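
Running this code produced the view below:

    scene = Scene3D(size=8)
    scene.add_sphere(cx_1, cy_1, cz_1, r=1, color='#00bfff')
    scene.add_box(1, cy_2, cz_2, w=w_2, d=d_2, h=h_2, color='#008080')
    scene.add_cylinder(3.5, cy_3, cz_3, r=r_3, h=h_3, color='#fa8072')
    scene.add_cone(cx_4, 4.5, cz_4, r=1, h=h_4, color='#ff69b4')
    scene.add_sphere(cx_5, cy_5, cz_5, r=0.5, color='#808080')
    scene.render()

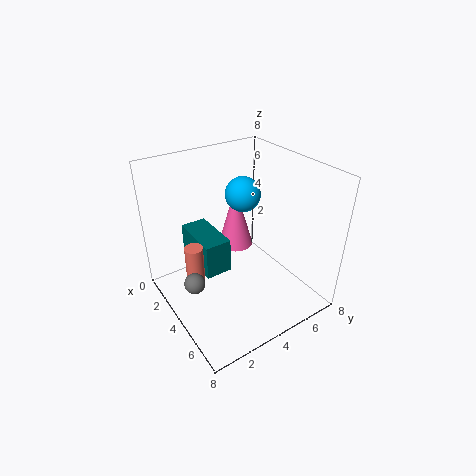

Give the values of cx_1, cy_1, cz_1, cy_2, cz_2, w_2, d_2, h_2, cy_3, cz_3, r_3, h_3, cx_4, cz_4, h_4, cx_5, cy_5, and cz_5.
cx_1 = 3; cy_1 = 5; cz_1 = 6; cy_2 = 2; cz_2 = 2; w_2 = 3; d_2 = 1.5; h_2 = 2; cy_3 = 1.5; cz_3 = 2; r_3 = 0.5; h_3 = 2; cx_4 = 3; cz_4 = 3; h_4 = 3.5; cx_5 = 5.5; cy_5 = 0.5; cz_5 = 3.5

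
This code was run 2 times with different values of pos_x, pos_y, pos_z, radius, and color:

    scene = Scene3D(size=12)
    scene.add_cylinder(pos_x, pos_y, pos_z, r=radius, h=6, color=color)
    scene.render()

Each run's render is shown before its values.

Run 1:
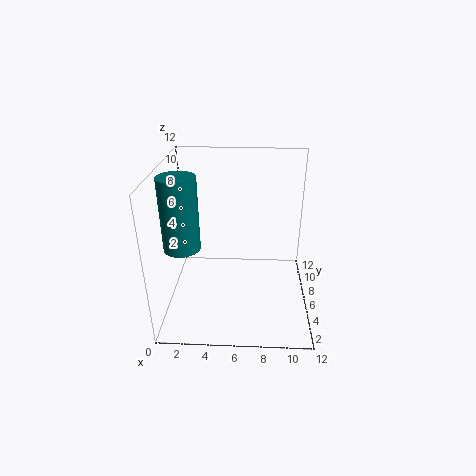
pos_x = 1.5
pos_y = 5
pos_z = 5.5
radius = 1.5
color = 'teal'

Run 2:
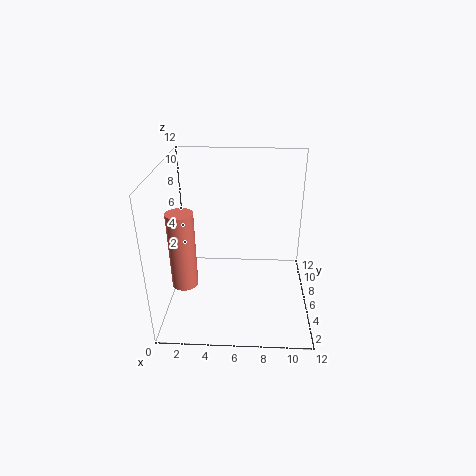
pos_x = 2
pos_y = 3
pos_z = 3.5
radius = 1
color = 'salmon'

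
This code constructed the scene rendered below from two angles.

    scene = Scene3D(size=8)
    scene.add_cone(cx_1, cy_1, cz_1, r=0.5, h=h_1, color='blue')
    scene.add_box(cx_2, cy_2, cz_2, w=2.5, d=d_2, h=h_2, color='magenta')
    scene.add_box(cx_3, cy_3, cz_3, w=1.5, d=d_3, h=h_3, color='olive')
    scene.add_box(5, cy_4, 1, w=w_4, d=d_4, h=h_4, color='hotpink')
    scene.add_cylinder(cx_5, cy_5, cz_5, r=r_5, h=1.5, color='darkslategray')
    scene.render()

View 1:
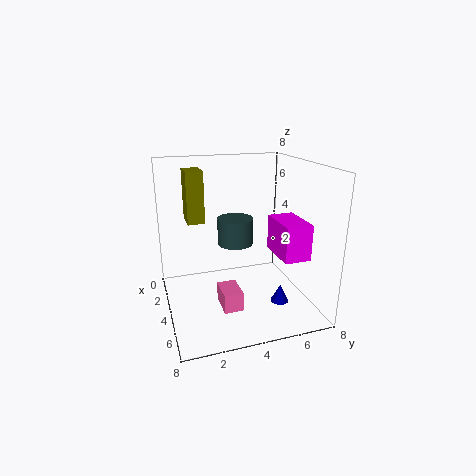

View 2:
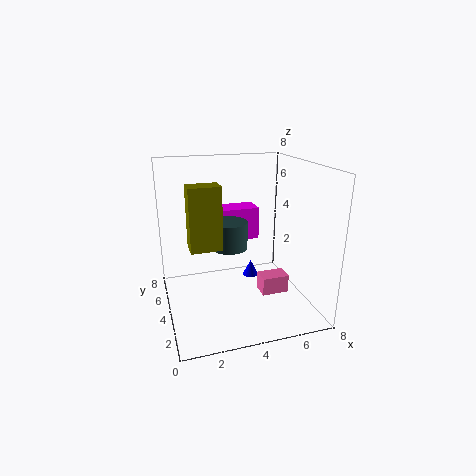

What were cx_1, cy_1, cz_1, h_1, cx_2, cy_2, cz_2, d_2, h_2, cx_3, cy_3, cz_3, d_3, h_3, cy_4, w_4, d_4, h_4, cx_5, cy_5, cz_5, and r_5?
cx_1 = 5.5
cy_1 = 6
cz_1 = 0.5
h_1 = 1
cx_2 = 3.5
cy_2 = 6
cz_2 = 3
d_2 = 1.5
h_2 = 2
cx_3 = 1
cy_3 = 1.5
cz_3 = 4.5
d_3 = 1
h_3 = 3
cy_4 = 2.5
w_4 = 1.5
d_4 = 1
h_4 = 1
cx_5 = 3.5
cy_5 = 4
cz_5 = 3.5
r_5 = 1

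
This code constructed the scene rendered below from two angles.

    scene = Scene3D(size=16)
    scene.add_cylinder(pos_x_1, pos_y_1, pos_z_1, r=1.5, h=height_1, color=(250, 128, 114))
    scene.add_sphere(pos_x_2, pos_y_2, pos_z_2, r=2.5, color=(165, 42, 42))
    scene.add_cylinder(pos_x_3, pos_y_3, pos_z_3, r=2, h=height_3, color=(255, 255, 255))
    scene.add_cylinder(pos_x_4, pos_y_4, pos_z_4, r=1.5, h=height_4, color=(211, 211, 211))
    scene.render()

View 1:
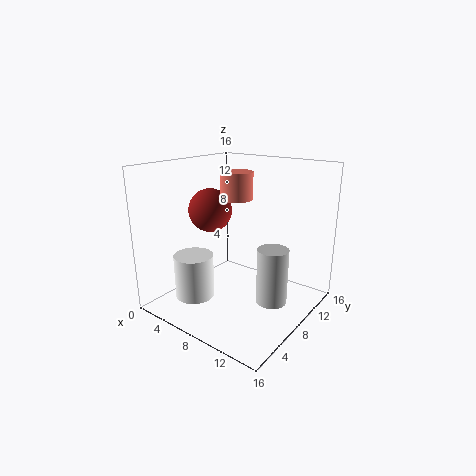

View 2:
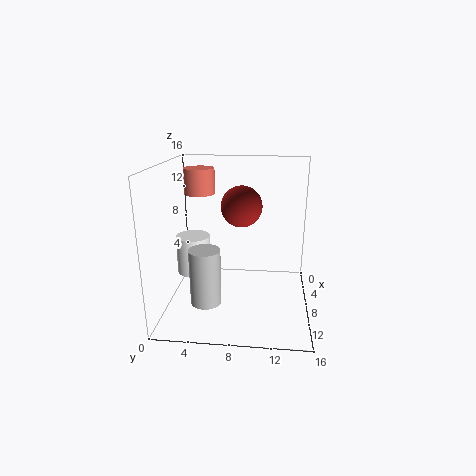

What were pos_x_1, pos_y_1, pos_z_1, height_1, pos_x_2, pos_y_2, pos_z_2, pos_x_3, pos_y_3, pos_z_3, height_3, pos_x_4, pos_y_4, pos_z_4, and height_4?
pos_x_1 = 10.5, pos_y_1 = 4.5, pos_z_1 = 13.5, height_1 = 2.5, pos_x_2 = 4, pos_y_2 = 8, pos_z_2 = 10.5, pos_x_3 = 6.5, pos_y_3 = 2.5, pos_z_3 = 3, height_3 = 4.5, pos_x_4 = 14, pos_y_4 = 5.5, pos_z_4 = 3.5, height_4 = 5.5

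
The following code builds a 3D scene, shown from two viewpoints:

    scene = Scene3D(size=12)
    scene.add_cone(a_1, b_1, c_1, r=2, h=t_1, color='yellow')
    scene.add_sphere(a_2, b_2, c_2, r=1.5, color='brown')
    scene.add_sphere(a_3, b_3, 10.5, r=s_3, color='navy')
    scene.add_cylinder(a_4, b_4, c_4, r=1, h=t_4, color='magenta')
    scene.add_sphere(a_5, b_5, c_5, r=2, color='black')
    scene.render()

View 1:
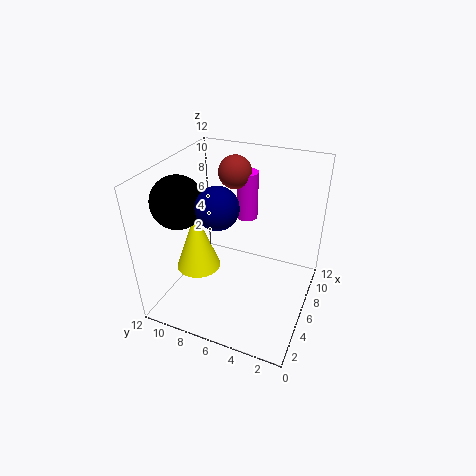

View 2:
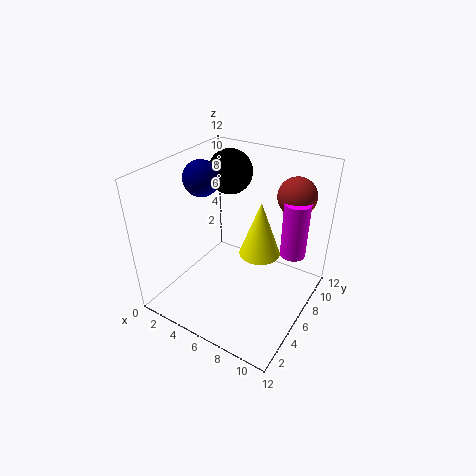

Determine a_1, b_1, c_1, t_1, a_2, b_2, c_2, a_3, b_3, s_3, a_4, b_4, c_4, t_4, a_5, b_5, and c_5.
a_1 = 6, b_1 = 10, c_1 = 2, t_1 = 5.5, a_2 = 10, b_2 = 8, c_2 = 10, a_3 = 2.5, b_3 = 6, s_3 = 1.5, a_4 = 10.5, b_4 = 7, c_4 = 5.5, t_4 = 4.5, a_5 = 3, b_5 = 9.5, c_5 = 10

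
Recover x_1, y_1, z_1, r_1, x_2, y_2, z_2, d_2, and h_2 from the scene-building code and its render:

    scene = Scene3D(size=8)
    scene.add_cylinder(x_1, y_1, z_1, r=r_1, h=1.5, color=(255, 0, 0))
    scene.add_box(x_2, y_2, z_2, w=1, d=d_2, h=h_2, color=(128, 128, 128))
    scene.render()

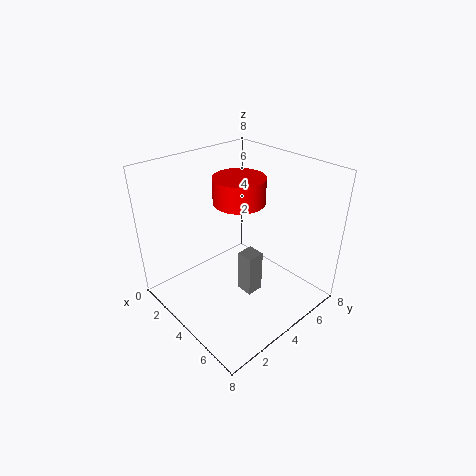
x_1 = 3, y_1 = 5, z_1 = 5.5, r_1 = 1.5, x_2 = 4, y_2 = 4, z_2 = 0.5, d_2 = 1, h_2 = 2.5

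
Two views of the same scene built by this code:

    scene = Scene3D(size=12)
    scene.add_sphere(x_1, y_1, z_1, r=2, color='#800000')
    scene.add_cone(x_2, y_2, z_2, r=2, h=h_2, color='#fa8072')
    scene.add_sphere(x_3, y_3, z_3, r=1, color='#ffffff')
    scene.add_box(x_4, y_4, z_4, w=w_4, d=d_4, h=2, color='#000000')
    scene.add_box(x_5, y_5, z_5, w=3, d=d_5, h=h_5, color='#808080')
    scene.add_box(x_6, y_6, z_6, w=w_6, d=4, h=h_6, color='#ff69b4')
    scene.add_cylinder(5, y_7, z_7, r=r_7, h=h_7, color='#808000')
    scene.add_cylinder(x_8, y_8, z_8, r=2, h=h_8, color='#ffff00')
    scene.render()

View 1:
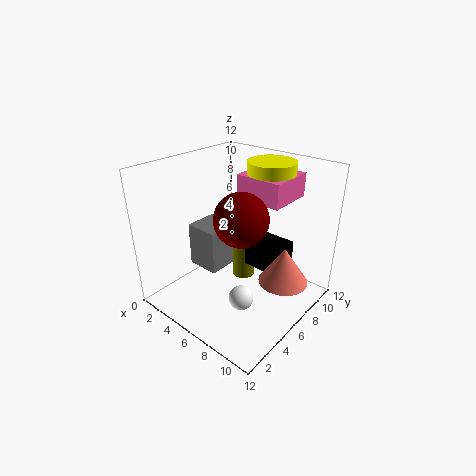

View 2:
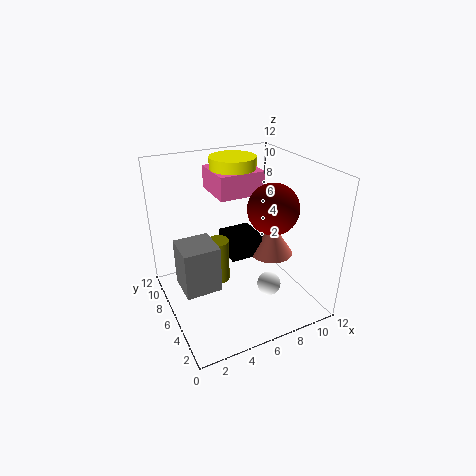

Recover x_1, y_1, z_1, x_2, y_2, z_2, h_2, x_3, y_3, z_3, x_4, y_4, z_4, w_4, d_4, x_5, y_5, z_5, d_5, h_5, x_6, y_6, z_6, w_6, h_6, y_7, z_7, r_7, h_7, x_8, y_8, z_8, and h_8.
x_1 = 8, y_1 = 4, z_1 = 9, x_2 = 10, y_2 = 7, z_2 = 3, h_2 = 3, x_3 = 8, y_3 = 4, z_3 = 2, x_4 = 6, y_4 = 7, z_4 = 3, w_4 = 3, d_4 = 3, x_5 = 1, y_5 = 5, z_5 = 2, d_5 = 3, h_5 = 4, x_6 = 5, y_6 = 7, z_6 = 9, w_6 = 4, h_6 = 2, y_7 = 8, z_7 = 1, r_7 = 1, h_7 = 4, x_8 = 7, y_8 = 9, z_8 = 9, h_8 = 3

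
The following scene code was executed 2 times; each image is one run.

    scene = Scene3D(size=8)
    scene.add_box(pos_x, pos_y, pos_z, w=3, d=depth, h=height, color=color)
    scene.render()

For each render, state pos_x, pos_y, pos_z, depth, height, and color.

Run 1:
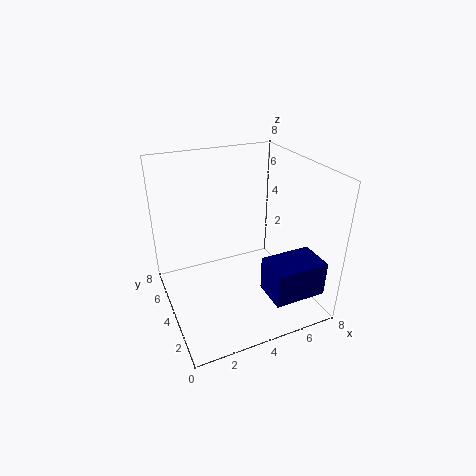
pos_x = 5; pos_y = 1; pos_z = 1; depth = 2; height = 2; color = 'navy'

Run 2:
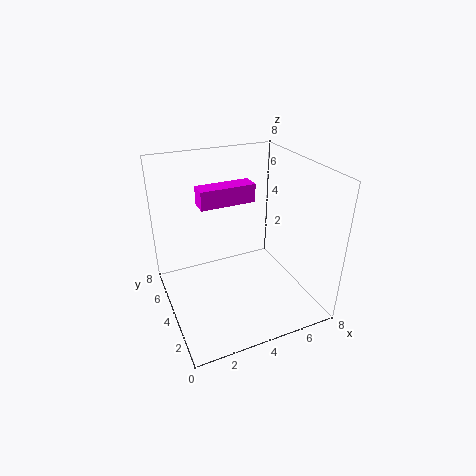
pos_x = 2; pos_y = 4; pos_z = 6; depth = 1; height = 1; color = 'magenta'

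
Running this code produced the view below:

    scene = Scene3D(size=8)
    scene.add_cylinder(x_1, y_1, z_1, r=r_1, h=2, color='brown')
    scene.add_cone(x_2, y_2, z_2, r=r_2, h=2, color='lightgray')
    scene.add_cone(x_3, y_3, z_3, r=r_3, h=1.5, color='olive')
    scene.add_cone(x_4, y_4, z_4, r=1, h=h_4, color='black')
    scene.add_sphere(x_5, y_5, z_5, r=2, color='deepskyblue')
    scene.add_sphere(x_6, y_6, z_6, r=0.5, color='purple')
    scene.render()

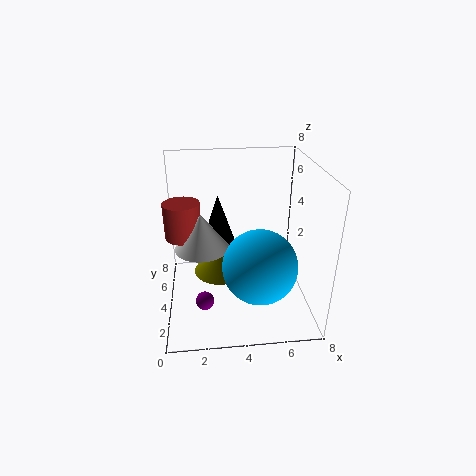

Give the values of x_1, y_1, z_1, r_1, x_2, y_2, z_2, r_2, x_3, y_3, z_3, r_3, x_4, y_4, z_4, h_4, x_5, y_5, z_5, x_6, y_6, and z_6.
x_1 = 1
y_1 = 4.5
z_1 = 4
r_1 = 1
x_2 = 2
y_2 = 4
z_2 = 3.5
r_2 = 1.5
x_3 = 3
y_3 = 4
z_3 = 2
r_3 = 1.5
x_4 = 3
y_4 = 5.5
z_4 = 3
h_4 = 3
x_5 = 5
y_5 = 2.5
z_5 = 3
x_6 = 2
y_6 = 2.5
z_6 = 1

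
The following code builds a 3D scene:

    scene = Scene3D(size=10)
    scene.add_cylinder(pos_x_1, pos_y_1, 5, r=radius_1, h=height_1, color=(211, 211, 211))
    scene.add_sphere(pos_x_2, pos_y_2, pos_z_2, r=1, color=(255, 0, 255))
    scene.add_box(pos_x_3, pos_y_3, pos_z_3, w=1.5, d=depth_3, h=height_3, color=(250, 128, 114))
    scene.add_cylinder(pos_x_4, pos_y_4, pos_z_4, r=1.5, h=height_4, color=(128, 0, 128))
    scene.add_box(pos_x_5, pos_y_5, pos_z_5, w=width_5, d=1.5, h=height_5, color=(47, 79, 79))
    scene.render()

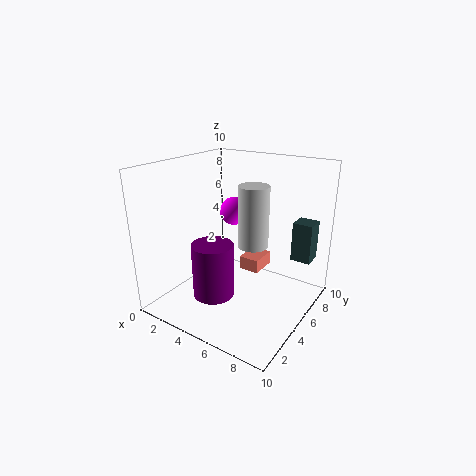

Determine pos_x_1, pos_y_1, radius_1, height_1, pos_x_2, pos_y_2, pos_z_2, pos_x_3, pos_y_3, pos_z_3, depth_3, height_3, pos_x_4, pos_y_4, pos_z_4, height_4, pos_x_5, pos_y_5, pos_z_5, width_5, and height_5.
pos_x_1 = 6.5; pos_y_1 = 4.5; radius_1 = 1; height_1 = 4; pos_x_2 = 4; pos_y_2 = 6; pos_z_2 = 6.5; pos_x_3 = 4.5; pos_y_3 = 6; pos_z_3 = 2; depth_3 = 2; height_3 = 1; pos_x_4 = 3.5; pos_y_4 = 4; pos_z_4 = 0.5; height_4 = 4; pos_x_5 = 7.5; pos_y_5 = 8.5; pos_z_5 = 2.5; width_5 = 1.5; height_5 = 3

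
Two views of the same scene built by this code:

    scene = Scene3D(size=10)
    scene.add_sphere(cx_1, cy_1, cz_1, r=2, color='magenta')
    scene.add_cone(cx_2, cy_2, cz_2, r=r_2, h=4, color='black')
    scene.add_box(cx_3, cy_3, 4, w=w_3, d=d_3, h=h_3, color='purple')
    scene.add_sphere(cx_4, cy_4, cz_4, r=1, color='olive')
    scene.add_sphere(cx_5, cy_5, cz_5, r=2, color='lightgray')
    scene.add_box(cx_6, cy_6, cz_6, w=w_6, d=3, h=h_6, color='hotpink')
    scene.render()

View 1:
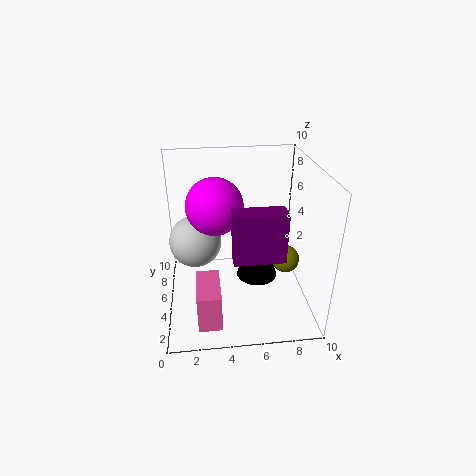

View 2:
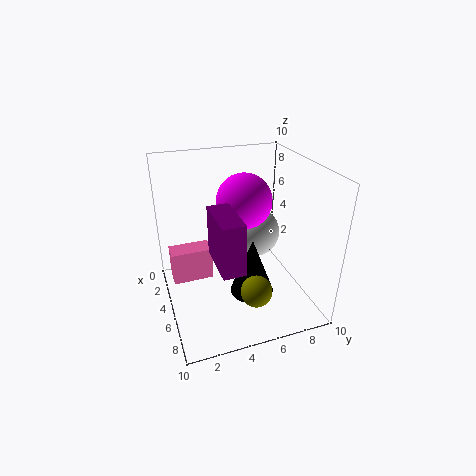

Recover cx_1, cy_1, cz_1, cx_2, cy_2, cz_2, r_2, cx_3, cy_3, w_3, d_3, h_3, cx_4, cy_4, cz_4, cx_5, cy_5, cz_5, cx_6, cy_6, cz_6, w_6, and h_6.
cx_1 = 3.5, cy_1 = 6, cz_1 = 7, cx_2 = 6.5, cy_2 = 5.5, cz_2 = 1.5, r_2 = 1.5, cx_3 = 4.5, cy_3 = 3, w_3 = 3.5, d_3 = 1.5, h_3 = 3.5, cx_4 = 8.5, cy_4 = 5, cz_4 = 3, cx_5 = 2, cy_5 = 7.5, cz_5 = 3.5, cx_6 = 2, cy_6 = 0.5, cz_6 = 1, w_6 = 1.5, h_6 = 2.5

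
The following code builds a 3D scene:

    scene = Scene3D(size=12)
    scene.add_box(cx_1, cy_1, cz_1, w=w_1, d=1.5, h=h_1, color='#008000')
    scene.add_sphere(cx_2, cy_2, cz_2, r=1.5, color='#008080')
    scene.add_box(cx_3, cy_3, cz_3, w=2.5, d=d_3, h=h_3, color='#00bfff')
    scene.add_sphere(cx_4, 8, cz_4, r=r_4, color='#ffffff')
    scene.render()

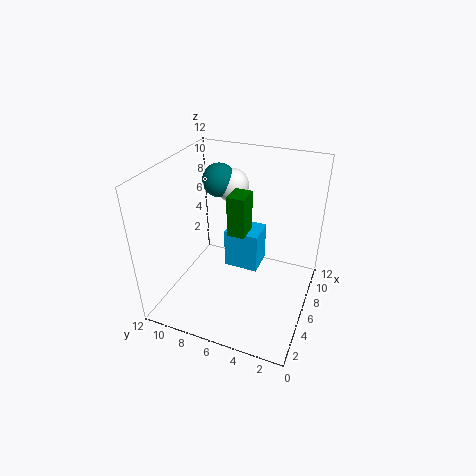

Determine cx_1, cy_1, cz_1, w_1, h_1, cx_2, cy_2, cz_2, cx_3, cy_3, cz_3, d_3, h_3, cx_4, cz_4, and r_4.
cx_1 = 6
cy_1 = 5.5
cz_1 = 6
w_1 = 2
h_1 = 3.5
cx_2 = 9
cy_2 = 9
cz_2 = 9.5
cx_3 = 6.5
cy_3 = 4.5
cz_3 = 2.5
d_3 = 3
h_3 = 3.5
cx_4 = 9.5
cz_4 = 9
r_4 = 1.5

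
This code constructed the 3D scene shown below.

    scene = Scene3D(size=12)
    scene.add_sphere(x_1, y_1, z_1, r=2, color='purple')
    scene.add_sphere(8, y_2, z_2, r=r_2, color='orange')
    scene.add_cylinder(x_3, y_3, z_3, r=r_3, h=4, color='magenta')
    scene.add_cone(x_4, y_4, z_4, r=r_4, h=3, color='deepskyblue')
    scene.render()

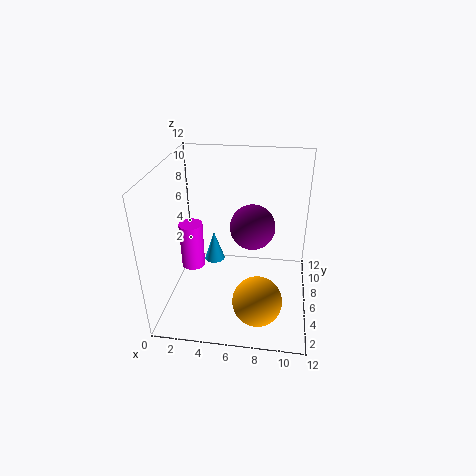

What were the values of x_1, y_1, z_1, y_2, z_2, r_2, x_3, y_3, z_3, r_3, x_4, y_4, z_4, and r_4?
x_1 = 7; y_1 = 8; z_1 = 6; y_2 = 3; z_2 = 2; r_2 = 2; x_3 = 2; y_3 = 6; z_3 = 3; r_3 = 1; x_4 = 3; y_4 = 10; z_4 = 1; r_4 = 1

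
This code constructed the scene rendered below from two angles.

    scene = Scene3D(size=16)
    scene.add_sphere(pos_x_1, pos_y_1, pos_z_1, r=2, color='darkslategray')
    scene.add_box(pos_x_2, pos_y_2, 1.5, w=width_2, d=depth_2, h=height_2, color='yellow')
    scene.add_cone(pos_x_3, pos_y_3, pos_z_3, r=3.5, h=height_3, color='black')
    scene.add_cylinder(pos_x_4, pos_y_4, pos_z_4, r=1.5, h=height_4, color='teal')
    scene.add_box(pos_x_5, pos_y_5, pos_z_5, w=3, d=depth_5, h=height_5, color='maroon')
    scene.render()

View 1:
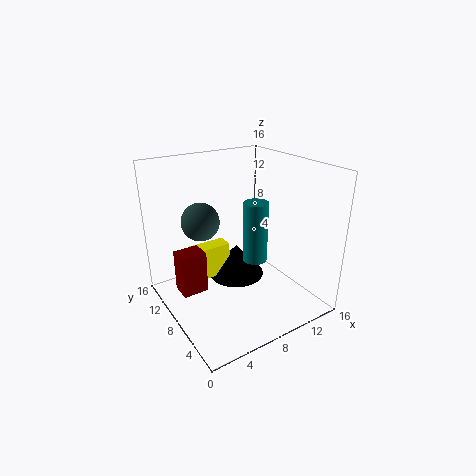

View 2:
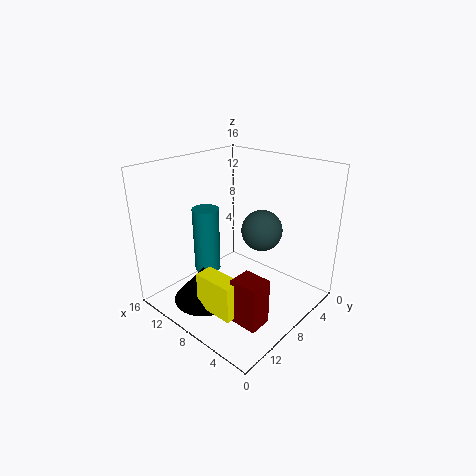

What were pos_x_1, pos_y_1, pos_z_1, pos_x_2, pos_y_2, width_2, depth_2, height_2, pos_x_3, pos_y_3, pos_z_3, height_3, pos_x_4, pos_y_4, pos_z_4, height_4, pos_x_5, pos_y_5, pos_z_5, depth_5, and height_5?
pos_x_1 = 4; pos_y_1 = 9; pos_z_1 = 10.5; pos_x_2 = 4.5; pos_y_2 = 11.5; width_2 = 4.5; depth_2 = 2; height_2 = 4; pos_x_3 = 10; pos_y_3 = 11.5; pos_z_3 = 1; height_3 = 4; pos_x_4 = 11.5; pos_y_4 = 9.5; pos_z_4 = 3.5; height_4 = 7.5; pos_x_5 = 2; pos_y_5 = 10; pos_z_5 = 1; depth_5 = 2.5; height_5 = 5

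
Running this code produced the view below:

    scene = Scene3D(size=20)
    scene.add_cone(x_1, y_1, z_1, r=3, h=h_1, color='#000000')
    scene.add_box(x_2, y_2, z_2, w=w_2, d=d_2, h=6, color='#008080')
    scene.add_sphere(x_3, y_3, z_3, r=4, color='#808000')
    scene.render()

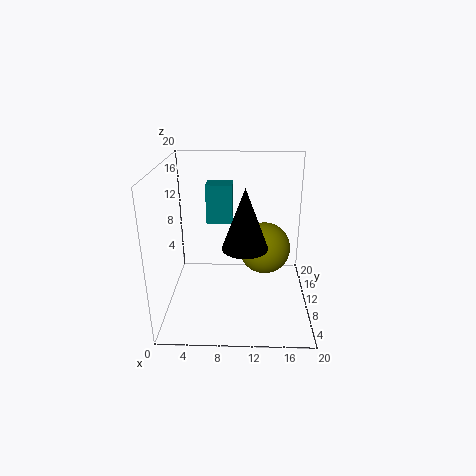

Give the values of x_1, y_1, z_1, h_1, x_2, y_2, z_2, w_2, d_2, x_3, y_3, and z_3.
x_1 = 11, y_1 = 7, z_1 = 10, h_1 = 8, x_2 = 5, y_2 = 15, z_2 = 10, w_2 = 4, d_2 = 3, x_3 = 14, y_3 = 15, z_3 = 6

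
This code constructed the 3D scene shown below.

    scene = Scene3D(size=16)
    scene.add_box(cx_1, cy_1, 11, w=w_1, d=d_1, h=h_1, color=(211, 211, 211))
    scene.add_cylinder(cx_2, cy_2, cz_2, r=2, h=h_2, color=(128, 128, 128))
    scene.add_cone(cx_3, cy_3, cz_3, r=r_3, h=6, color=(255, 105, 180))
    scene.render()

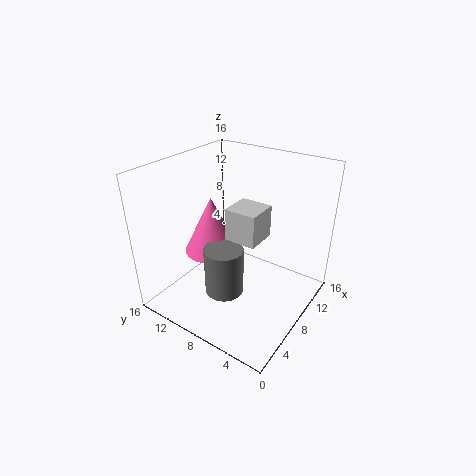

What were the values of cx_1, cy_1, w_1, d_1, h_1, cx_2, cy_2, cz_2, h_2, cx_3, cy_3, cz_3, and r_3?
cx_1 = 3, cy_1 = 3, w_1 = 3, d_1 = 3, h_1 = 3, cx_2 = 4, cy_2 = 7, cz_2 = 4, h_2 = 5, cx_3 = 6, cy_3 = 10, cz_3 = 7, r_3 = 3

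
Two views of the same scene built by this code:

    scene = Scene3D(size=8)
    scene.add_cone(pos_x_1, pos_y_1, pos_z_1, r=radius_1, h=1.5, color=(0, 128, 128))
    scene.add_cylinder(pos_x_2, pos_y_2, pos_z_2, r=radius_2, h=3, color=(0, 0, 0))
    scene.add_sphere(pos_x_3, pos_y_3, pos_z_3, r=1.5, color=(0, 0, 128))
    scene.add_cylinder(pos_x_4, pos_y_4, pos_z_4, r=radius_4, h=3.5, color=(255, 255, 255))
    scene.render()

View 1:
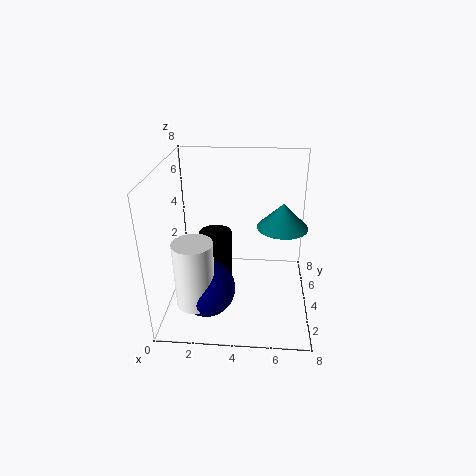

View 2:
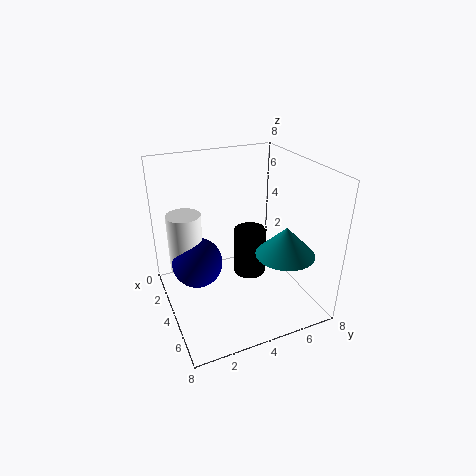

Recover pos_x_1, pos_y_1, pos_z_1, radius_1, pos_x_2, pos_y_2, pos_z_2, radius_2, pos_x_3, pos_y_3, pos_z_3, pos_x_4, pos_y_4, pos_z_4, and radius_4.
pos_x_1 = 6.5; pos_y_1 = 5.5; pos_z_1 = 4; radius_1 = 1.5; pos_x_2 = 2.5; pos_y_2 = 5.5; pos_z_2 = 0.5; radius_2 = 1; pos_x_3 = 2.5; pos_y_3 = 2; pos_z_3 = 2; pos_x_4 = 2; pos_y_4 = 1.5; pos_z_4 = 1.5; radius_4 = 1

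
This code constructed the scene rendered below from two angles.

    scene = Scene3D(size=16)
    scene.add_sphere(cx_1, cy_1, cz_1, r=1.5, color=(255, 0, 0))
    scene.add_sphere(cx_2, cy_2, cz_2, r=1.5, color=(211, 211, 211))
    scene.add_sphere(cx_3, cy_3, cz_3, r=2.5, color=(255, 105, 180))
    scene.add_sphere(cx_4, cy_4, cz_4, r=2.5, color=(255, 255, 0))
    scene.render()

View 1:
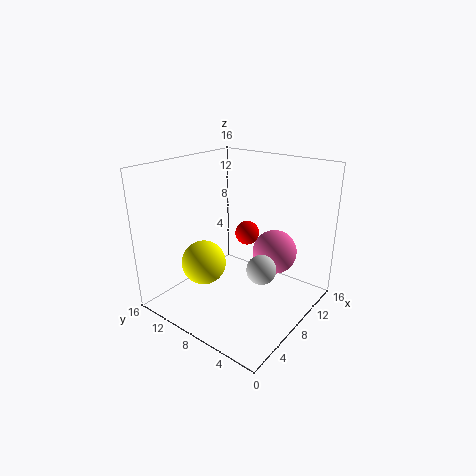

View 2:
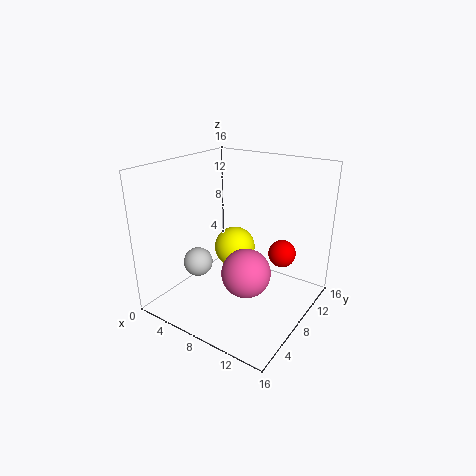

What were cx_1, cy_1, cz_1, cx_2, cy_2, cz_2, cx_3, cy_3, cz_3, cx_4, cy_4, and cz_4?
cx_1 = 12.5; cy_1 = 10; cz_1 = 6.5; cx_2 = 6; cy_2 = 3.5; cz_2 = 6.5; cx_3 = 11; cy_3 = 5; cz_3 = 6; cx_4 = 5.5; cy_4 = 11; cz_4 = 5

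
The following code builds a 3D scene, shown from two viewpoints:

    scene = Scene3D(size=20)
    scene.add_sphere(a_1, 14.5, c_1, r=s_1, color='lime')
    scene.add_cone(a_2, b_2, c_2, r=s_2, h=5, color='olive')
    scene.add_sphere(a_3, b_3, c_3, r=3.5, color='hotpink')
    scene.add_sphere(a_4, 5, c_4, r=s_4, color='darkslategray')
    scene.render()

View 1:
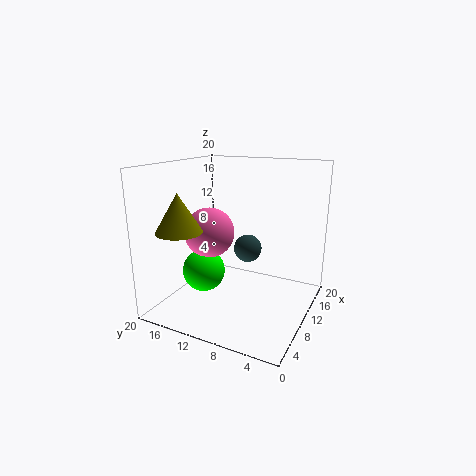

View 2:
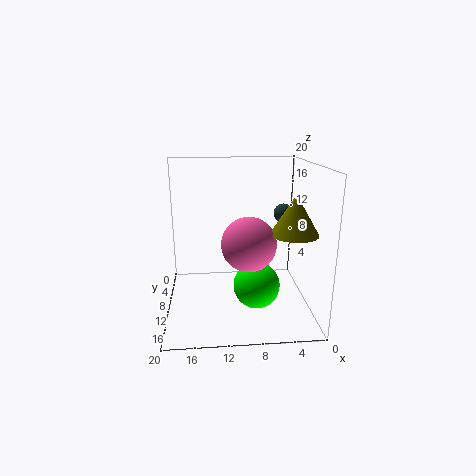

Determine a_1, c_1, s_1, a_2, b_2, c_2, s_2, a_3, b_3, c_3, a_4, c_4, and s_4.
a_1 = 8; c_1 = 5; s_1 = 3; a_2 = 3.5; b_2 = 15; c_2 = 12; s_2 = 3; a_3 = 9; b_3 = 14; c_3 = 10.5; a_4 = 2.5; c_4 = 12; s_4 = 1.5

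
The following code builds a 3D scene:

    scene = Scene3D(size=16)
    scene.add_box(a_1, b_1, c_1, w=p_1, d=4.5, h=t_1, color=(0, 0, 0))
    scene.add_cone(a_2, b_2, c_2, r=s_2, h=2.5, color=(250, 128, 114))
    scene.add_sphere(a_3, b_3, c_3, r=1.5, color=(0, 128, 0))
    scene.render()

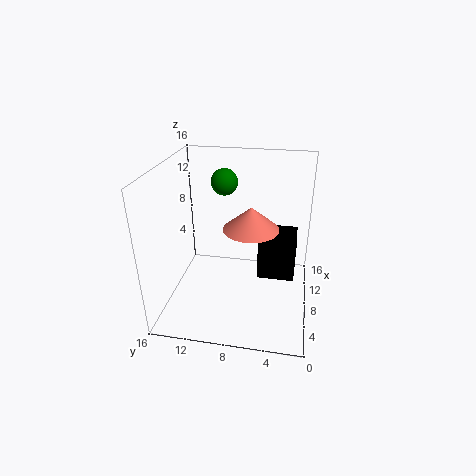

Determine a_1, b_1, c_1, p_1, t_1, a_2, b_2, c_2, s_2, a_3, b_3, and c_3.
a_1 = 10; b_1 = 1.5; c_1 = 1.5; p_1 = 5; t_1 = 5; a_2 = 7.5; b_2 = 6.5; c_2 = 9.5; s_2 = 3; a_3 = 10.5; b_3 = 10; c_3 = 13.5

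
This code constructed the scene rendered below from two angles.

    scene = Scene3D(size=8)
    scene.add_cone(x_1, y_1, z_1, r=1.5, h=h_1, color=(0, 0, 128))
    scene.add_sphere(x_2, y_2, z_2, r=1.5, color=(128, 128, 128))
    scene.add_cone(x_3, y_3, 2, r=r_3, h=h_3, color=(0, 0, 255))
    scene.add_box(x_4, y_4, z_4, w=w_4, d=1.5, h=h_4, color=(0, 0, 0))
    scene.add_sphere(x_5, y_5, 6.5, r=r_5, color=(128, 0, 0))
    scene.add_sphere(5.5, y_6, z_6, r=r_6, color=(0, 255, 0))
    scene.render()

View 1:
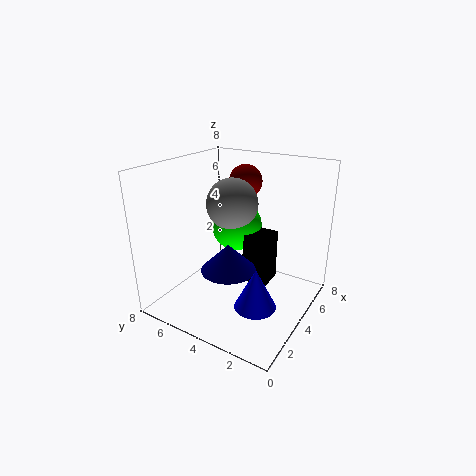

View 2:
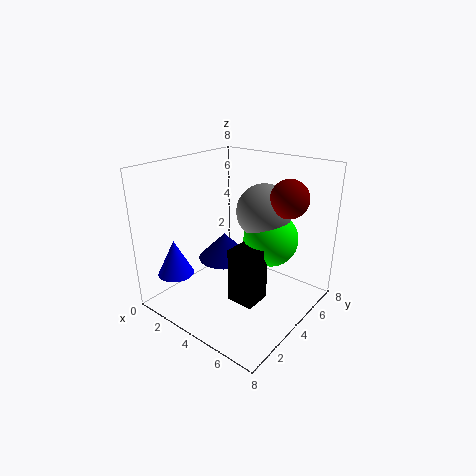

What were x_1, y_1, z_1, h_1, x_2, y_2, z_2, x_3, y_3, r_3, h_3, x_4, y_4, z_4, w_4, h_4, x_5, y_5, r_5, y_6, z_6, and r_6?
x_1 = 3
y_1 = 4
z_1 = 2.5
h_1 = 1.5
x_2 = 5
y_2 = 5
z_2 = 5.5
x_3 = 1.5
y_3 = 1.5
r_3 = 1
h_3 = 2
x_4 = 4.5
y_4 = 2.5
z_4 = 1
w_4 = 1.5
h_4 = 3
x_5 = 6.5
y_5 = 5
r_5 = 1
y_6 = 5
z_6 = 4
r_6 = 1.5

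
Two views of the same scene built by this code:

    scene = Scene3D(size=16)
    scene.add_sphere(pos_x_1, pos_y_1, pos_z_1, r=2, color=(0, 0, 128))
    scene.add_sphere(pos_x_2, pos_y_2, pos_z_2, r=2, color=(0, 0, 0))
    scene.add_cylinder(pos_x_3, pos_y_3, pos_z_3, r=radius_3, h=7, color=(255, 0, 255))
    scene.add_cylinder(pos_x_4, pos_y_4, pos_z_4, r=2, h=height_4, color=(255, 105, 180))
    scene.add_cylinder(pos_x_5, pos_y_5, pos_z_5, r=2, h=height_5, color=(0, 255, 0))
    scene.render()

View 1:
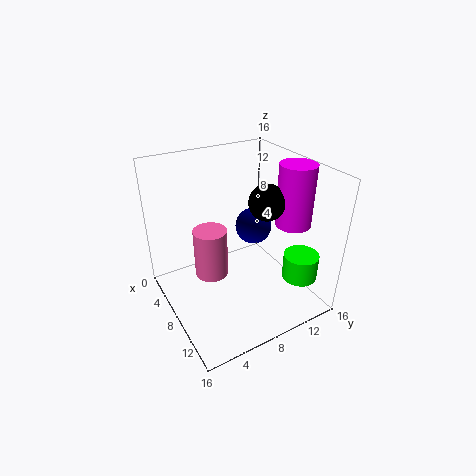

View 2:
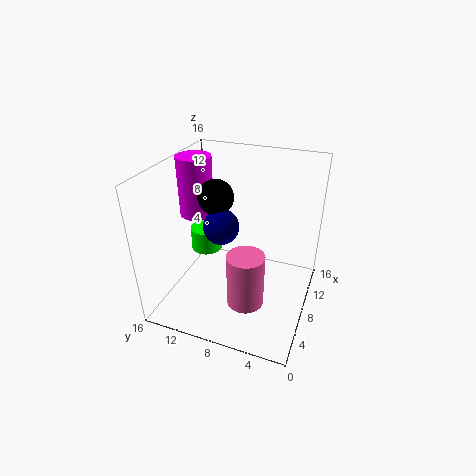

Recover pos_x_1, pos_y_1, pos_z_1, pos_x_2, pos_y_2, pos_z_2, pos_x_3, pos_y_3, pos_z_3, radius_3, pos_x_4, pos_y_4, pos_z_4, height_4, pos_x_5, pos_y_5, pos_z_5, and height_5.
pos_x_1 = 8, pos_y_1 = 10, pos_z_1 = 9, pos_x_2 = 9, pos_y_2 = 11, pos_z_2 = 12, pos_x_3 = 10, pos_y_3 = 14, pos_z_3 = 9, radius_3 = 2, pos_x_4 = 5, pos_y_4 = 6, pos_z_4 = 2, height_4 = 6, pos_x_5 = 12, pos_y_5 = 14, pos_z_5 = 3, height_5 = 3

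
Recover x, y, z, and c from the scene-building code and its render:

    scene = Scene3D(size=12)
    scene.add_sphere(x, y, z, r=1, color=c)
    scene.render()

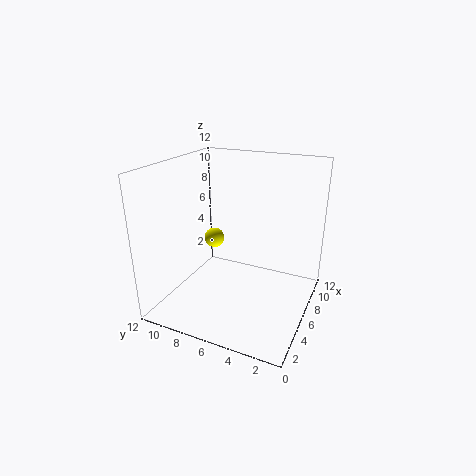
x = 10; y = 10.5; z = 3.5; c = 'yellow'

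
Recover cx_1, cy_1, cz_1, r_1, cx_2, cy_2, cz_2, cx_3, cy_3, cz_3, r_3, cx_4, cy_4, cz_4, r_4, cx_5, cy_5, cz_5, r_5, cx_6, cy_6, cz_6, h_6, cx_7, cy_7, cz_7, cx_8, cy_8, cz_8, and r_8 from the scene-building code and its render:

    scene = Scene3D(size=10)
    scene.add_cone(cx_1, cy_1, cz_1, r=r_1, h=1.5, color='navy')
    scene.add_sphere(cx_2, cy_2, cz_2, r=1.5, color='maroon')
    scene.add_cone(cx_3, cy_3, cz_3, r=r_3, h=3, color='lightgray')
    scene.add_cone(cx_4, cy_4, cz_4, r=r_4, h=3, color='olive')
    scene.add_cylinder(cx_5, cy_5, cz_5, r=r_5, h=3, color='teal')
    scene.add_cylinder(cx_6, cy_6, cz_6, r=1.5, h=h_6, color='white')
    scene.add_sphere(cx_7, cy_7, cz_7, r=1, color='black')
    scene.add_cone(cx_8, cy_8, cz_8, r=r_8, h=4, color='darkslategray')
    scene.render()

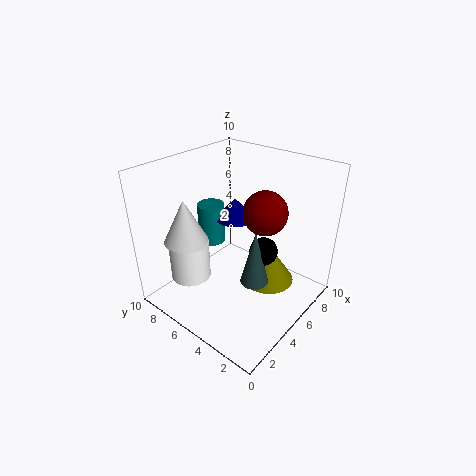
cx_1 = 6.5, cy_1 = 6.5, cz_1 = 5.5, r_1 = 1.5, cx_2 = 6, cy_2 = 3.5, cz_2 = 7, cx_3 = 2.5, cy_3 = 7.5, cz_3 = 5, r_3 = 1.5, cx_4 = 7.5, cy_4 = 4, cz_4 = 0.5, r_4 = 2, cx_5 = 5.5, cy_5 = 8, cz_5 = 3.5, r_5 = 1, cx_6 = 3.5, cy_6 = 8.5, cz_6 = 1, h_6 = 3, cx_7 = 6, cy_7 = 3.5, cz_7 = 4, cx_8 = 5, cy_8 = 3.5, cz_8 = 2, r_8 = 1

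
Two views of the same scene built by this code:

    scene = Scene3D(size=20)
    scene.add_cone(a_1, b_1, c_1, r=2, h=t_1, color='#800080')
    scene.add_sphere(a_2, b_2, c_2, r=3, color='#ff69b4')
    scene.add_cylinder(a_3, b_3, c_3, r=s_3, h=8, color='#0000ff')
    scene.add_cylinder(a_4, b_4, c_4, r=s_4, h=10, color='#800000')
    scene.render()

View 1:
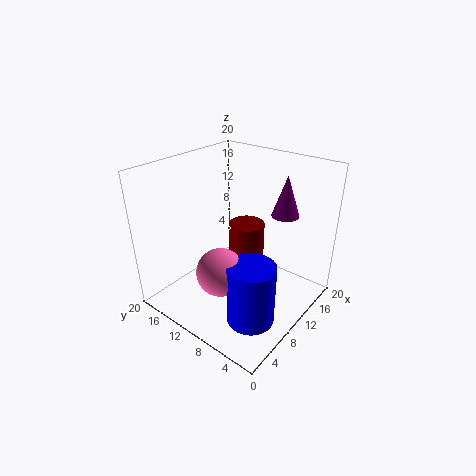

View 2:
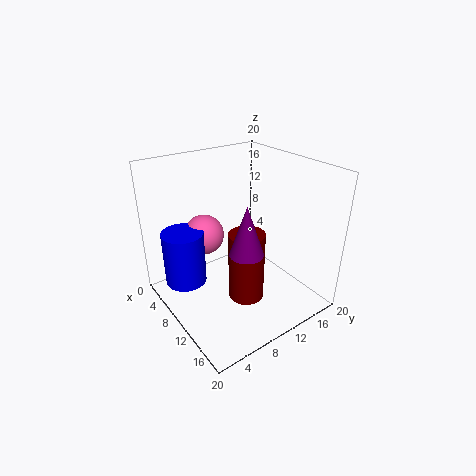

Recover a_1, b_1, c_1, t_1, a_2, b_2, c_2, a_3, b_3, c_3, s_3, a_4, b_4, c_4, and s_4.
a_1 = 16.5
b_1 = 6.5
c_1 = 12
t_1 = 6
a_2 = 4
b_2 = 8
c_2 = 8.5
a_3 = 5
b_3 = 4
c_3 = 2.5
s_3 = 3
a_4 = 12
b_4 = 10
c_4 = 1.5
s_4 = 2.5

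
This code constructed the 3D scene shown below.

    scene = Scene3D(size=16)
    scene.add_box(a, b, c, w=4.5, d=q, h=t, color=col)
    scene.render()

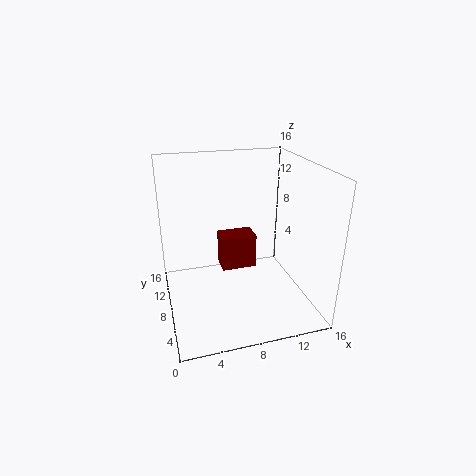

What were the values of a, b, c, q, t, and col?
a = 7.25; b = 12.25; c = 1.25; q = 3; t = 4.5; col = 'maroon'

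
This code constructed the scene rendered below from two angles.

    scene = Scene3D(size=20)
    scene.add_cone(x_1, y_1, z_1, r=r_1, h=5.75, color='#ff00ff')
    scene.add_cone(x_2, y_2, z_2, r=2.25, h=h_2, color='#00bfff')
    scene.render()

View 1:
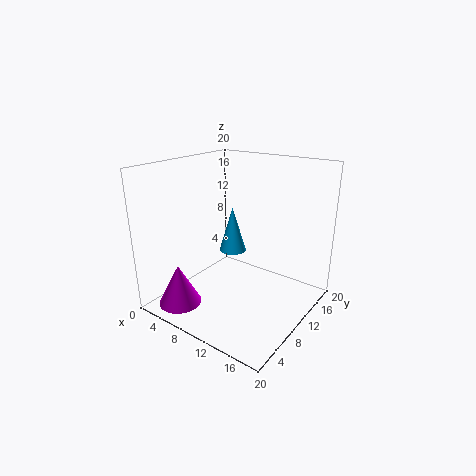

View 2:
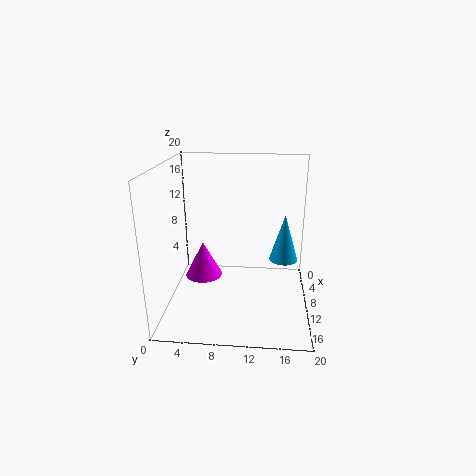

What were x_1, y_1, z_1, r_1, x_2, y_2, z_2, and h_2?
x_1 = 4.25; y_1 = 3.75; z_1 = 0.75; r_1 = 3; x_2 = 4; y_2 = 16.75; z_2 = 4; h_2 = 7.5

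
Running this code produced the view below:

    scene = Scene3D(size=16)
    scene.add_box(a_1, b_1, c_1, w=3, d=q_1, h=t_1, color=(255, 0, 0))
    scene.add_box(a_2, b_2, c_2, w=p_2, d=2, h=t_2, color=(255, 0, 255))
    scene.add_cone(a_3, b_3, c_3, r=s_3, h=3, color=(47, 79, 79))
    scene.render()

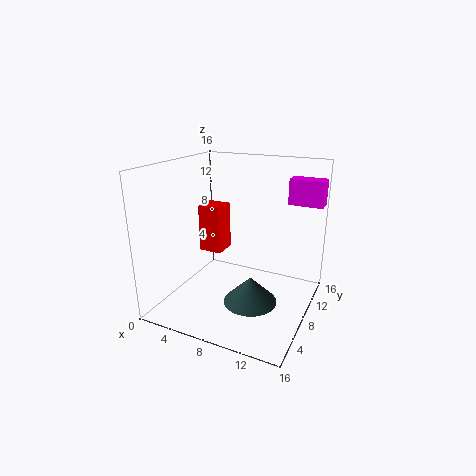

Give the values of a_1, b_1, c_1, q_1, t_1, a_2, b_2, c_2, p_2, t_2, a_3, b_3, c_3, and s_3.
a_1 = 1, b_1 = 11, c_1 = 4, q_1 = 3, t_1 = 6, a_2 = 12, b_2 = 13, c_2 = 11, p_2 = 4, t_2 = 3, a_3 = 10, b_3 = 7, c_3 = 1, s_3 = 3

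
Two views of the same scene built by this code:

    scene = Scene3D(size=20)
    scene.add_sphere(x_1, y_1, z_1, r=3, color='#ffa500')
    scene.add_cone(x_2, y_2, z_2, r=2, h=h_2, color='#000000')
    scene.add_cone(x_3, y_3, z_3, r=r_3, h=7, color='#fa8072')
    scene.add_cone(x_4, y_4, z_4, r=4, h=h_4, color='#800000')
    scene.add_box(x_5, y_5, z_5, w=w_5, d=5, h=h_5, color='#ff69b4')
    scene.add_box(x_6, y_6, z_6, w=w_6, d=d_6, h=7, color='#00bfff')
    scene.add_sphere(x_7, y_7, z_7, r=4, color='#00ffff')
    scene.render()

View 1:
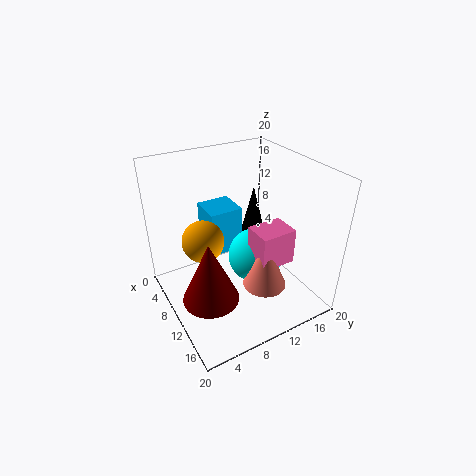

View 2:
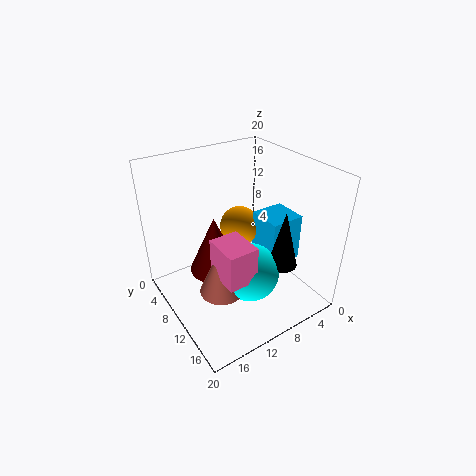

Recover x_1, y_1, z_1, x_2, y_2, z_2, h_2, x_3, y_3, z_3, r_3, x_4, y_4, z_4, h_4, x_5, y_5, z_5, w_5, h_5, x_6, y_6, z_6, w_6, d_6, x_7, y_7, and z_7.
x_1 = 7
y_1 = 6
z_1 = 9
x_2 = 6
y_2 = 15
z_2 = 7
h_2 = 8
x_3 = 14
y_3 = 12
z_3 = 4
r_3 = 3
x_4 = 11
y_4 = 5
z_4 = 2
h_4 = 9
x_5 = 11
y_5 = 11
z_5 = 7
w_5 = 4
h_5 = 5
x_6 = 1
y_6 = 8
z_6 = 5
w_6 = 5
d_6 = 5
x_7 = 10
y_7 = 13
z_7 = 6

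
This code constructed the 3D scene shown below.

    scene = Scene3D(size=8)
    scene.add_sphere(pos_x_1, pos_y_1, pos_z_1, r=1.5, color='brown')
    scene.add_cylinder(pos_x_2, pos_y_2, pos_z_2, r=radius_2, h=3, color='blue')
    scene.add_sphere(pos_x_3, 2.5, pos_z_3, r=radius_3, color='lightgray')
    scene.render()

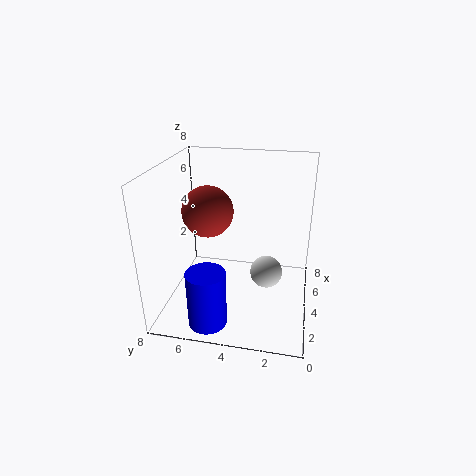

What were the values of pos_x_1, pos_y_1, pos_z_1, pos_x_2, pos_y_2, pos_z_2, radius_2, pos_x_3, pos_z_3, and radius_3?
pos_x_1 = 5, pos_y_1 = 6, pos_z_1 = 5, pos_x_2 = 1, pos_y_2 = 5, pos_z_2 = 0.5, radius_2 = 1, pos_x_3 = 5.5, pos_z_3 = 1, radius_3 = 1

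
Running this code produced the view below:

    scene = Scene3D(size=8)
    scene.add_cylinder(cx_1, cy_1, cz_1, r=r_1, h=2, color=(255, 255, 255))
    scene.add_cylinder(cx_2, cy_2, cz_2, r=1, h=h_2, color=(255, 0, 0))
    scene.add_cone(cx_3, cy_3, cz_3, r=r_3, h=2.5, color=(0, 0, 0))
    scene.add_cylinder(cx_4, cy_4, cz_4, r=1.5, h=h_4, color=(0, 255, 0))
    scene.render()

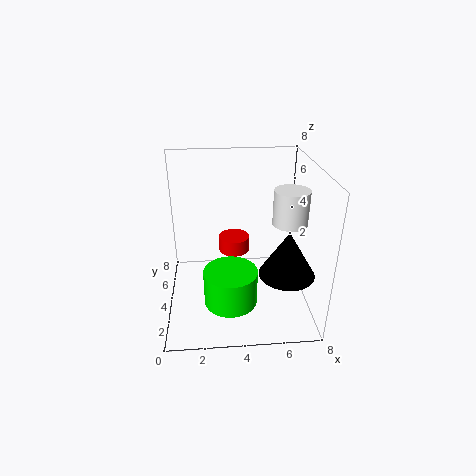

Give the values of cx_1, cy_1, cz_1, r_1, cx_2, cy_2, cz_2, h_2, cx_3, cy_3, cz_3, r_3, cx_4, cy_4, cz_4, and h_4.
cx_1 = 7; cy_1 = 4.5; cz_1 = 4.5; r_1 = 1; cx_2 = 4; cy_2 = 7; cz_2 = 1.5; h_2 = 1; cx_3 = 6.5; cy_3 = 2.5; cz_3 = 2.5; r_3 = 1.5; cx_4 = 3.5; cy_4 = 3; cz_4 = 0.5; h_4 = 2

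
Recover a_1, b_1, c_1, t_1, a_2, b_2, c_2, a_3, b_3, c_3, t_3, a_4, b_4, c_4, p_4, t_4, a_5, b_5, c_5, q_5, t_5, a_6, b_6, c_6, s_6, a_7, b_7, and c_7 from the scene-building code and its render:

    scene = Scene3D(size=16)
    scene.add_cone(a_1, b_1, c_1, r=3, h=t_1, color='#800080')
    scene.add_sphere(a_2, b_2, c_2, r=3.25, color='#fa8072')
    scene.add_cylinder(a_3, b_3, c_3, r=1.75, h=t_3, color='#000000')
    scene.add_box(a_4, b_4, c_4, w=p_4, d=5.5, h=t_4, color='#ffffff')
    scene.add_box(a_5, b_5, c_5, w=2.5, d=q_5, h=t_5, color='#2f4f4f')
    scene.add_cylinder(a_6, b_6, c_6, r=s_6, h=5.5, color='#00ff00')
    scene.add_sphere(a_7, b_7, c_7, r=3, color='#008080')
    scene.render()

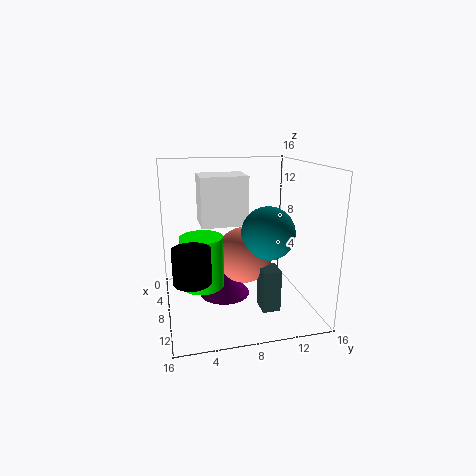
a_1 = 6.25
b_1 = 6.75
c_1 = 0.5
t_1 = 3.5
a_2 = 7
b_2 = 9
c_2 = 5.5
a_3 = 14
b_3 = 2.25
c_3 = 6.25
t_3 = 3.25
a_4 = 2
b_4 = 4.25
c_4 = 8.75
p_4 = 4.25
t_4 = 5.75
a_5 = 9
b_5 = 10
c_5 = 0.25
q_5 = 2
t_5 = 4.75
a_6 = 9.5
b_6 = 3.75
c_6 = 3.5
s_6 = 2.25
a_7 = 8.75
b_7 = 11.25
c_7 = 8.5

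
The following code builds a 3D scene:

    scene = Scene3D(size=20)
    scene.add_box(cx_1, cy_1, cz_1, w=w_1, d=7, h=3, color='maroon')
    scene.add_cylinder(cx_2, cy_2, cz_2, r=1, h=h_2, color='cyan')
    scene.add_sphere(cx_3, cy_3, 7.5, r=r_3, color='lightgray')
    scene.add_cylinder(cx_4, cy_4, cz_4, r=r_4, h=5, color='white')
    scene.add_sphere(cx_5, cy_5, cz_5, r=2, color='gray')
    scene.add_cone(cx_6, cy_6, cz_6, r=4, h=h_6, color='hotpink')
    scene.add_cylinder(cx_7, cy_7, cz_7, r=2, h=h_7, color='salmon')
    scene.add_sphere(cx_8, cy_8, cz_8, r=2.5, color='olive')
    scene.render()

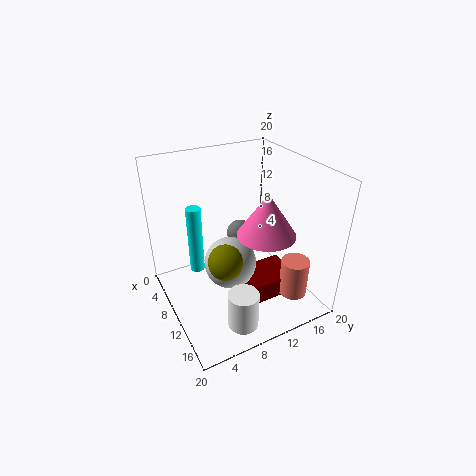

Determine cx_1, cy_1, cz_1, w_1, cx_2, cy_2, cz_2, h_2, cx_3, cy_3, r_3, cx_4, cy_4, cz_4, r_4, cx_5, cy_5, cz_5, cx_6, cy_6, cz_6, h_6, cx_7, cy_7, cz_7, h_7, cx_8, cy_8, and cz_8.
cx_1 = 9, cy_1 = 10.5, cz_1 = 1, w_1 = 5.5, cx_2 = 8, cy_2 = 4.5, cz_2 = 5.5, h_2 = 9.5, cx_3 = 11.5, cy_3 = 8, r_3 = 3.5, cx_4 = 17, cy_4 = 7, cz_4 = 1.5, r_4 = 2, cx_5 = 6, cy_5 = 12.5, cz_5 = 8, cx_6 = 12.5, cy_6 = 13, cz_6 = 11, h_6 = 6, cx_7 = 15, cy_7 = 16.5, cz_7 = 1.5, h_7 = 5.5, cx_8 = 12.5, cy_8 = 7, cz_8 = 8.5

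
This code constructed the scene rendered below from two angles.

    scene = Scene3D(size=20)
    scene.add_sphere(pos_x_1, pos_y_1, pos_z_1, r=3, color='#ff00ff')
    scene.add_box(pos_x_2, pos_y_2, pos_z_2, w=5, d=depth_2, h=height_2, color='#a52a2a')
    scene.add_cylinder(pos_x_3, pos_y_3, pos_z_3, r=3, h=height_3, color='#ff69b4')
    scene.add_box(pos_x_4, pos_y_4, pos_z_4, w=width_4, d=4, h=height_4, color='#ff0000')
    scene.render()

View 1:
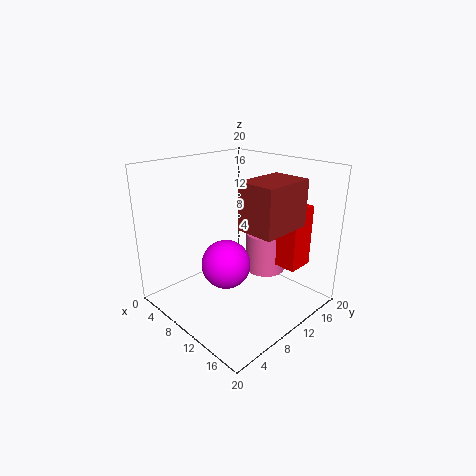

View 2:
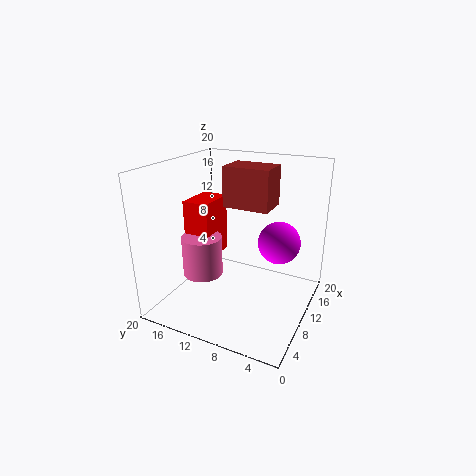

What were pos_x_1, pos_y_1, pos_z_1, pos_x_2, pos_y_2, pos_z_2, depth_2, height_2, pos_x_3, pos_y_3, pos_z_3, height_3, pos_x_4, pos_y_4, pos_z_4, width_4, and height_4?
pos_x_1 = 13, pos_y_1 = 5, pos_z_1 = 9, pos_x_2 = 13, pos_y_2 = 7, pos_z_2 = 13, depth_2 = 7, height_2 = 6, pos_x_3 = 10, pos_y_3 = 16, pos_z_3 = 3, height_3 = 6, pos_x_4 = 10, pos_y_4 = 15, pos_z_4 = 5, width_4 = 6, height_4 = 9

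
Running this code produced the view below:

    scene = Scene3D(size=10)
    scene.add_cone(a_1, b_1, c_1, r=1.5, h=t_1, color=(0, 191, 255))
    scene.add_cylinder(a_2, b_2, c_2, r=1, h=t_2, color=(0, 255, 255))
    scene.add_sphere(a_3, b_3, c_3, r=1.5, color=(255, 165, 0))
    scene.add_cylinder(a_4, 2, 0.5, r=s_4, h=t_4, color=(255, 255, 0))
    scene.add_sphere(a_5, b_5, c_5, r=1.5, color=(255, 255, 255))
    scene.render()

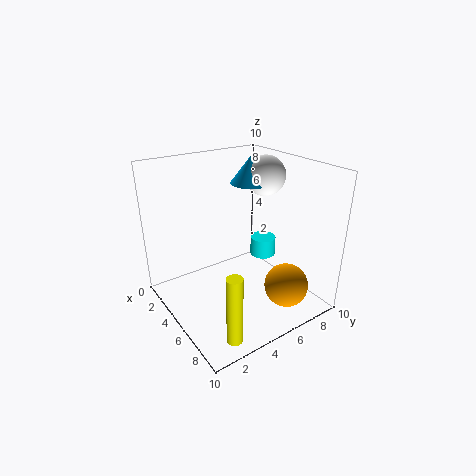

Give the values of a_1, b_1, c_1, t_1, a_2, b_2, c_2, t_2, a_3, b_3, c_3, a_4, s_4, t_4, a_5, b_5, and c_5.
a_1 = 3
b_1 = 7.5
c_1 = 8
t_1 = 2
a_2 = 3.5
b_2 = 8.5
c_2 = 2
t_2 = 1.5
a_3 = 8
b_3 = 7
c_3 = 2
a_4 = 9
s_4 = 0.5
t_4 = 4.5
a_5 = 3.5
b_5 = 8.5
c_5 = 8.5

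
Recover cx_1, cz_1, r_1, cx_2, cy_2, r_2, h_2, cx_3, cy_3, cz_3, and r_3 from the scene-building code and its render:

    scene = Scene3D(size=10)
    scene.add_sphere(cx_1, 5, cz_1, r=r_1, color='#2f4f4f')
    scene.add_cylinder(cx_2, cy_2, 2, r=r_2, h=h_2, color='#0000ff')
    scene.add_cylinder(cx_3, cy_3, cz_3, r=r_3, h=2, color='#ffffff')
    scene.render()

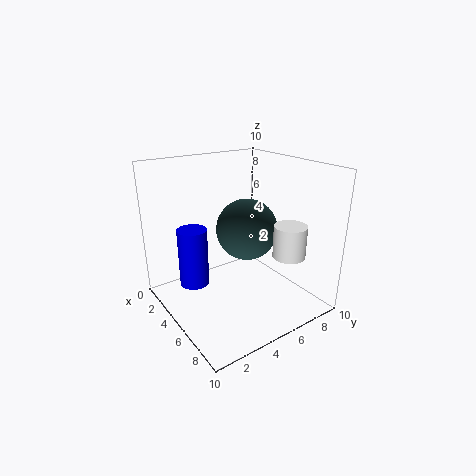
cx_1 = 6
cz_1 = 6
r_1 = 2
cx_2 = 4
cy_2 = 2
r_2 = 1
h_2 = 4
cx_3 = 9
cy_3 = 6
cz_3 = 5
r_3 = 1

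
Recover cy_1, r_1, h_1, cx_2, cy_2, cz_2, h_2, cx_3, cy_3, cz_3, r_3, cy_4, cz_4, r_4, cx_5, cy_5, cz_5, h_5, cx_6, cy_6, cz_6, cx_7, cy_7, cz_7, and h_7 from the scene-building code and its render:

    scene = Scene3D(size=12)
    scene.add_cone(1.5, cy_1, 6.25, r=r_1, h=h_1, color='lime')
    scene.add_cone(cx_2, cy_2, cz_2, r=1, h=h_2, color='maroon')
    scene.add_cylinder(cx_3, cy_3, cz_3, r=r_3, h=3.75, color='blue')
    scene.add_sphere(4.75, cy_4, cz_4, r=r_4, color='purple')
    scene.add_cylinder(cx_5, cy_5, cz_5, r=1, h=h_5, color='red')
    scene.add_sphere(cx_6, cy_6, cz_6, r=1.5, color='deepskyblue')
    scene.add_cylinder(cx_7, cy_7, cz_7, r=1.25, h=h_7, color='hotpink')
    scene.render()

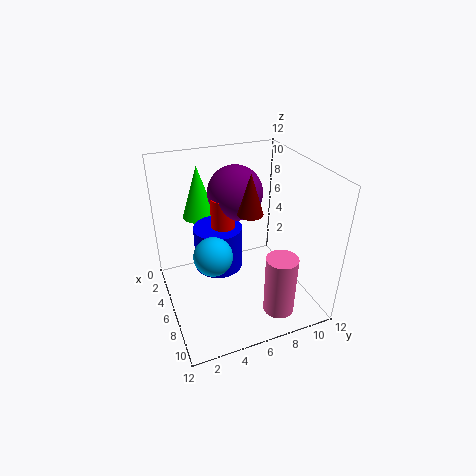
cy_1 = 4; r_1 = 1.5; h_1 = 4.75; cx_2 = 7.25; cy_2 = 6.5; cz_2 = 8.75; h_2 = 3.25; cx_3 = 5.25; cy_3 = 4.5; cz_3 = 3.25; r_3 = 2; cy_4 = 6.25; cz_4 = 9.5; r_4 = 2.25; cx_5 = 5.25; cy_5 = 5; cz_5 = 5.75; h_5 = 3.75; cx_6 = 7.75; cy_6 = 3.25; cz_6 = 6; cx_7 = 10; cy_7 = 8; cz_7 = 1; h_7 = 5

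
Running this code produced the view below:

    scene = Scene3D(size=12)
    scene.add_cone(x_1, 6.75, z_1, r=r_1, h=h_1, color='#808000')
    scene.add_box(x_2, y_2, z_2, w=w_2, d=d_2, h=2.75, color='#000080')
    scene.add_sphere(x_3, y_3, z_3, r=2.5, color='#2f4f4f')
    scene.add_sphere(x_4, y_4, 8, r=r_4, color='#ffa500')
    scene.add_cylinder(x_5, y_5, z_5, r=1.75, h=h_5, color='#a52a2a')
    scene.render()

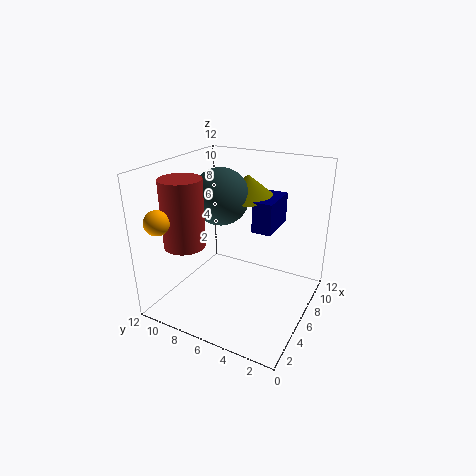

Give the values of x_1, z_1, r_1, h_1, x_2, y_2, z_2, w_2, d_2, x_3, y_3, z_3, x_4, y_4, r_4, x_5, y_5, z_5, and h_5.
x_1 = 9.25
z_1 = 8.5
r_1 = 2.5
h_1 = 2
x_2 = 7.5
y_2 = 3.75
z_2 = 6
w_2 = 3.75
d_2 = 1.75
x_3 = 7.5
y_3 = 8.5
z_3 = 8.75
x_4 = 1.75
y_4 = 10.75
r_4 = 1
x_5 = 4
y_5 = 10
z_5 = 5.25
h_5 = 5.75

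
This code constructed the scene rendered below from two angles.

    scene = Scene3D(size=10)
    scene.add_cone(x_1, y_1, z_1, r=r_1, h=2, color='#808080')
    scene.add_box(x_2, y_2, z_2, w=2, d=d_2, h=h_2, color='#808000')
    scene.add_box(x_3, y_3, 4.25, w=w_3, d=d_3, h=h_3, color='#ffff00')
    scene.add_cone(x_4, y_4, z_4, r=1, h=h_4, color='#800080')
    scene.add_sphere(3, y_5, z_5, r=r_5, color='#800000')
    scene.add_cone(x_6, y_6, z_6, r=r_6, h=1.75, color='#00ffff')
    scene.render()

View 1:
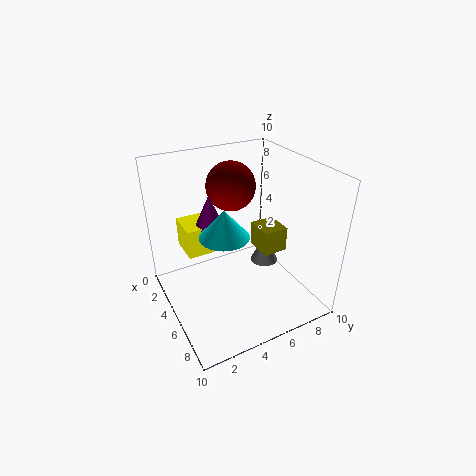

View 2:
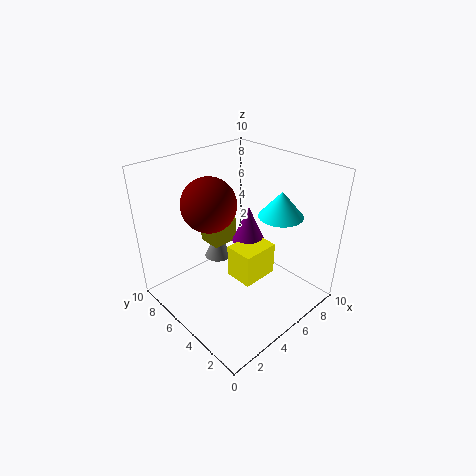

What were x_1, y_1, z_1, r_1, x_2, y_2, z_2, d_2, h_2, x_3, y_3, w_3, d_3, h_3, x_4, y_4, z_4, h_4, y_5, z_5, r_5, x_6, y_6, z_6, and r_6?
x_1 = 5; y_1 = 7.25; z_1 = 2.5; r_1 = 1; x_2 = 4.25; y_2 = 6.5; z_2 = 3.75; d_2 = 1.75; h_2 = 1.75; x_3 = 2.5; y_3 = 1.5; w_3 = 2.25; d_3 = 1.75; h_3 = 2; x_4 = 4.25; y_4 = 3.25; z_4 = 6; h_4 = 2.25; y_5 = 5.5; z_5 = 8; r_5 = 1.75; x_6 = 7; y_6 = 3; z_6 = 6.75; r_6 = 1.5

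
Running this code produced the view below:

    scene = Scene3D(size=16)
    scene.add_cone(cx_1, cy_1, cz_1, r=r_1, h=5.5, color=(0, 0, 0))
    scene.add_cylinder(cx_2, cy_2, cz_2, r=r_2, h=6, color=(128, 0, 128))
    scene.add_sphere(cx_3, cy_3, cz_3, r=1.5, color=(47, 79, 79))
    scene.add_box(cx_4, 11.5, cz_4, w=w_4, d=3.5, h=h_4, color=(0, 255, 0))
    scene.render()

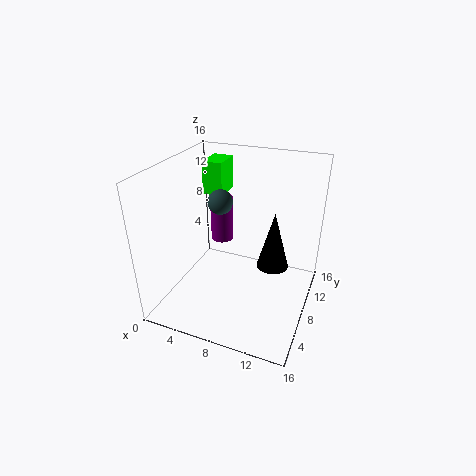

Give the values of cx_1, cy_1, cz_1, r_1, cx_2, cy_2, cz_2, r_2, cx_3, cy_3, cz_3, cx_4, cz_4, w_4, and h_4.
cx_1 = 13
cy_1 = 4.5
cz_1 = 8
r_1 = 1.5
cx_2 = 3
cy_2 = 14.5
cz_2 = 3.5
r_2 = 1.5
cx_3 = 4.5
cy_3 = 11
cz_3 = 10.5
cx_4 = 2
cz_4 = 11
w_4 = 2.5
h_4 = 4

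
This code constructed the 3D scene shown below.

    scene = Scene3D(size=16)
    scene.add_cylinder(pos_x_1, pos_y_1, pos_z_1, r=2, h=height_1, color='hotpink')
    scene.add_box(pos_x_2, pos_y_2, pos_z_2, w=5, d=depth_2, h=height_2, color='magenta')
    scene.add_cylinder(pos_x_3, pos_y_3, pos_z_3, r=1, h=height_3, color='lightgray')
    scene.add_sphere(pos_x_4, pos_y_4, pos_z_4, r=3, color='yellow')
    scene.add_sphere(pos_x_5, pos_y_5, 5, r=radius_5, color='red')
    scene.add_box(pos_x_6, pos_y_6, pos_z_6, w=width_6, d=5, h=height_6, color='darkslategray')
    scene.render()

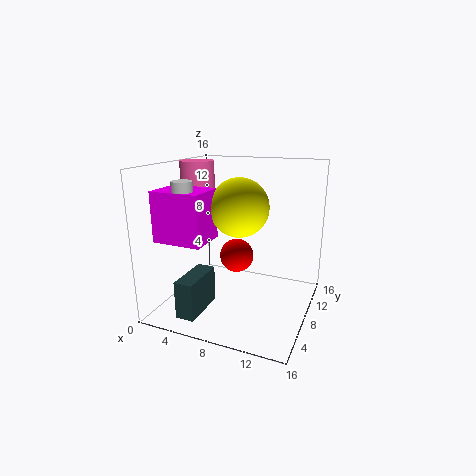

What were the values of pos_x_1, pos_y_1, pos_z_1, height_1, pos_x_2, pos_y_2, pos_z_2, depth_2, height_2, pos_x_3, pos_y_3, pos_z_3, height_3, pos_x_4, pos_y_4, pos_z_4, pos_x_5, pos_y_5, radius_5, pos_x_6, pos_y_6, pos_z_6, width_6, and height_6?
pos_x_1 = 2; pos_y_1 = 10; pos_z_1 = 8; height_1 = 8; pos_x_2 = 2; pos_y_2 = 1; pos_z_2 = 9; depth_2 = 4; height_2 = 5; pos_x_3 = 5; pos_y_3 = 2; pos_z_3 = 12; height_3 = 3; pos_x_4 = 9; pos_y_4 = 6; pos_z_4 = 12; pos_x_5 = 7; pos_y_5 = 10; radius_5 = 2; pos_x_6 = 4; pos_y_6 = 1; pos_z_6 = 1; width_6 = 2; height_6 = 4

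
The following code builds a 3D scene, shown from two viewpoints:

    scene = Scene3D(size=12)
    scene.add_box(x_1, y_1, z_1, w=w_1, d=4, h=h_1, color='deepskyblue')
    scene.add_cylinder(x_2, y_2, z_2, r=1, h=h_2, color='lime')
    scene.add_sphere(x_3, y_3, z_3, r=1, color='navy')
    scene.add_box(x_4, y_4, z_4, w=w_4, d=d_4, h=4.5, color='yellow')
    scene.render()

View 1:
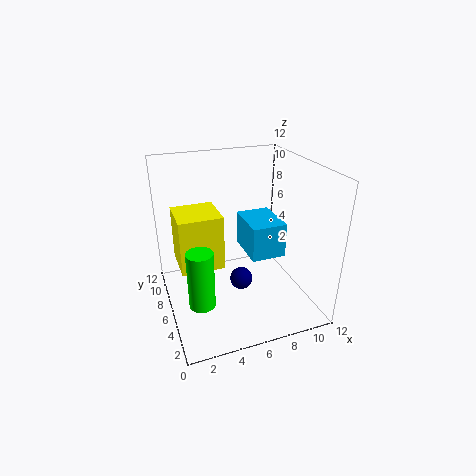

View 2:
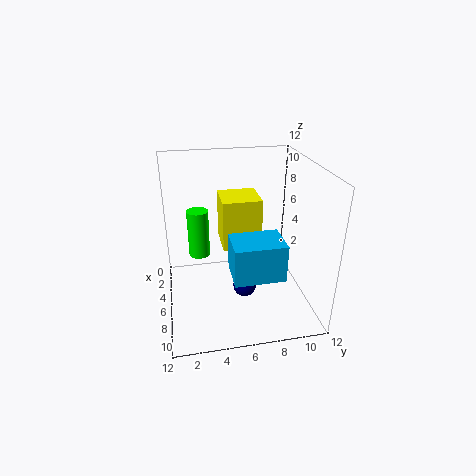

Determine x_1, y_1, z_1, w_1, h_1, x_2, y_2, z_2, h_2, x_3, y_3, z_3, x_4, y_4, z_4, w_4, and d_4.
x_1 = 7, y_1 = 5, z_1 = 4, w_1 = 3, h_1 = 3, x_2 = 2, y_2 = 3, z_2 = 2.5, h_2 = 4.5, x_3 = 6.5, y_3 = 6.5, z_3 = 1.5, x_4 = 1, y_4 = 5, z_4 = 4, w_4 = 3.5, d_4 = 3.5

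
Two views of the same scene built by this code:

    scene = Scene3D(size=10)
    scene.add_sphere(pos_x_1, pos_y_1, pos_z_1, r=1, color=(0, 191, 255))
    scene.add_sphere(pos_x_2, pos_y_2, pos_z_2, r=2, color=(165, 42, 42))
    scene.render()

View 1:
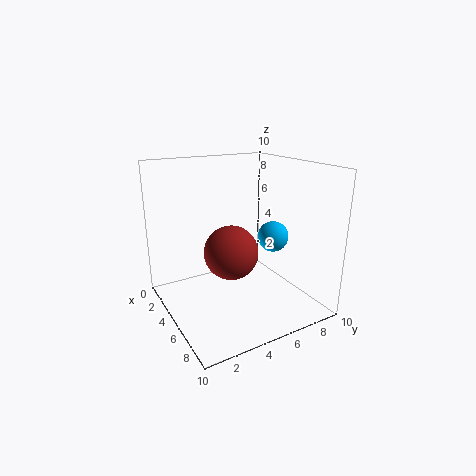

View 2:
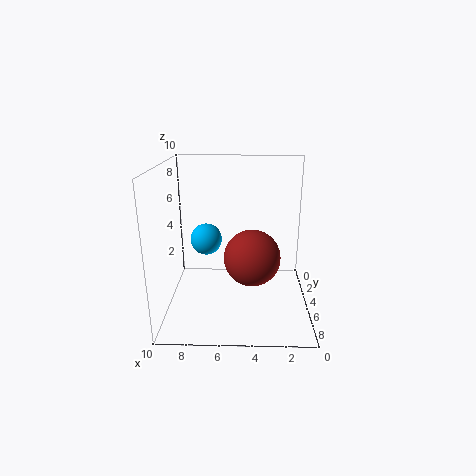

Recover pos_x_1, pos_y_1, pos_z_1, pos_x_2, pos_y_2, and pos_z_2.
pos_x_1 = 7
pos_y_1 = 6.5
pos_z_1 = 5.5
pos_x_2 = 4
pos_y_2 = 5
pos_z_2 = 3.5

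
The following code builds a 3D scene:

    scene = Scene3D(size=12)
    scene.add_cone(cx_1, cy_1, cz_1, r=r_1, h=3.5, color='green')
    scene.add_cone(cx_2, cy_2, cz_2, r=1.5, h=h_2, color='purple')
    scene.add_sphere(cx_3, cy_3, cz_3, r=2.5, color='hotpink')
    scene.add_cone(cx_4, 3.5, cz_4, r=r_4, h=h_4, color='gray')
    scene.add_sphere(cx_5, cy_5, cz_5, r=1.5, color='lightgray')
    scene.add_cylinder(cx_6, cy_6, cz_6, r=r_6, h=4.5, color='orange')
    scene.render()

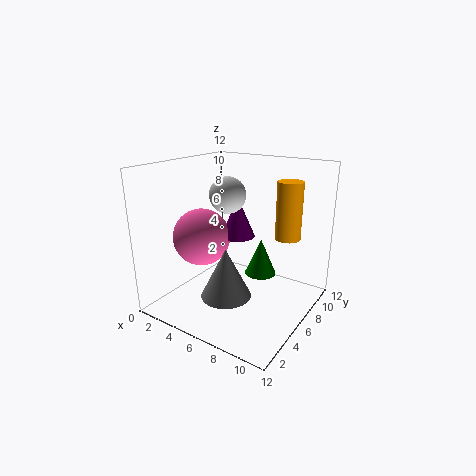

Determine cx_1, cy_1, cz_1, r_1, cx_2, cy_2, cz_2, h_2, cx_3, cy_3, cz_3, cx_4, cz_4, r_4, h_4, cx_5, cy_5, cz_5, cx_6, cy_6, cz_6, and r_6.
cx_1 = 6
cy_1 = 10
cz_1 = 1
r_1 = 1.5
cx_2 = 5
cy_2 = 7.5
cz_2 = 5.5
h_2 = 3.5
cx_3 = 2.5
cy_3 = 5.5
cz_3 = 5.5
cx_4 = 6.5
cz_4 = 2
r_4 = 2
h_4 = 4
cx_5 = 5
cy_5 = 6
cz_5 = 9.5
cx_6 = 10
cy_6 = 7
cz_6 = 6.5
r_6 = 1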